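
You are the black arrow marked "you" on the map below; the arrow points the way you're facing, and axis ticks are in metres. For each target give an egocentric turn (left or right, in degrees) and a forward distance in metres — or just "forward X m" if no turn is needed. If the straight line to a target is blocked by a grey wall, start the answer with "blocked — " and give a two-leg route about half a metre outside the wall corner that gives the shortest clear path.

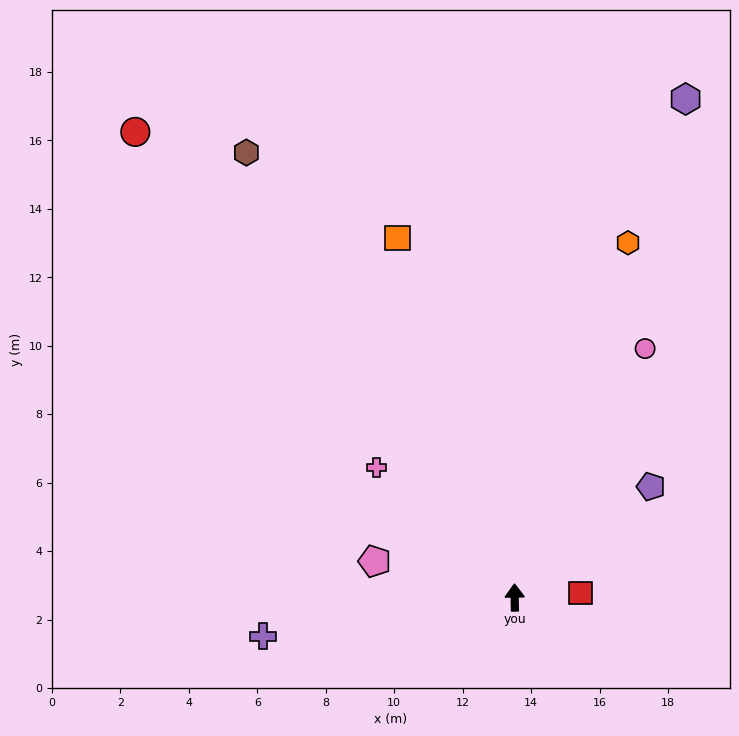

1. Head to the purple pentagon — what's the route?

turn right 52°, forward 5.1 m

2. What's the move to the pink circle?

turn right 29°, forward 8.2 m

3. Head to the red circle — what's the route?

turn left 38°, forward 17.5 m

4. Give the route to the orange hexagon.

turn right 19°, forward 10.9 m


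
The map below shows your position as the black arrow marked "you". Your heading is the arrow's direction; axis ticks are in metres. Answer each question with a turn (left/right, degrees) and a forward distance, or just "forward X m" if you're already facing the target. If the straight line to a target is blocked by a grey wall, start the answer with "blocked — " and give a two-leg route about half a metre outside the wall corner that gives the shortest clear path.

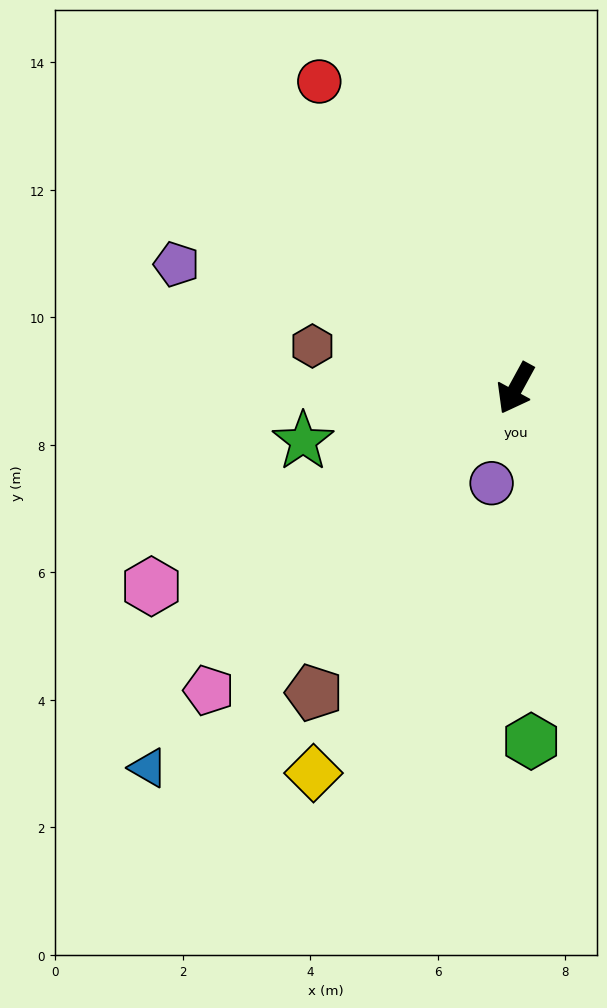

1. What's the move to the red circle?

turn right 119°, forward 5.7 m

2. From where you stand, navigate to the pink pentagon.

turn right 17°, forward 6.8 m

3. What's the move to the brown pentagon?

turn right 5°, forward 5.7 m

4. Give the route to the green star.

turn right 47°, forward 3.4 m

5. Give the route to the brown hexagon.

turn right 73°, forward 3.3 m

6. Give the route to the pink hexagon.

turn right 33°, forward 6.5 m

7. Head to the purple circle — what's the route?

turn left 14°, forward 1.5 m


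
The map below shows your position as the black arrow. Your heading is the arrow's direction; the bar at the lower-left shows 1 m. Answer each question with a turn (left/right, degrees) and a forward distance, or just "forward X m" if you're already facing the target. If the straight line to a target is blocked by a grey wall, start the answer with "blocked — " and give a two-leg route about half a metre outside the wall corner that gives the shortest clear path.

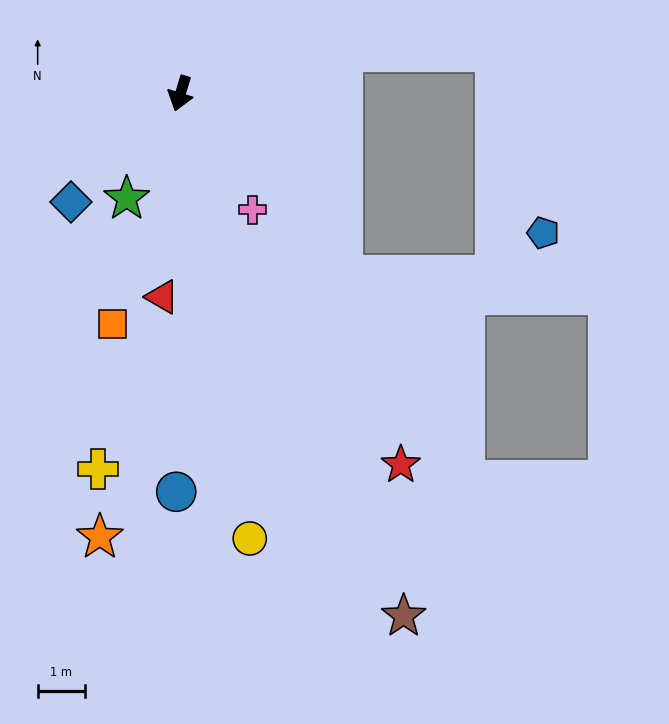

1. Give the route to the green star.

turn right 10°, forward 2.5 m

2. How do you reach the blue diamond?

turn right 28°, forward 3.3 m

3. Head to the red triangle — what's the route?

turn left 12°, forward 4.3 m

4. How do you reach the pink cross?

turn left 49°, forward 2.9 m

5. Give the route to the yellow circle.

turn left 26°, forward 9.5 m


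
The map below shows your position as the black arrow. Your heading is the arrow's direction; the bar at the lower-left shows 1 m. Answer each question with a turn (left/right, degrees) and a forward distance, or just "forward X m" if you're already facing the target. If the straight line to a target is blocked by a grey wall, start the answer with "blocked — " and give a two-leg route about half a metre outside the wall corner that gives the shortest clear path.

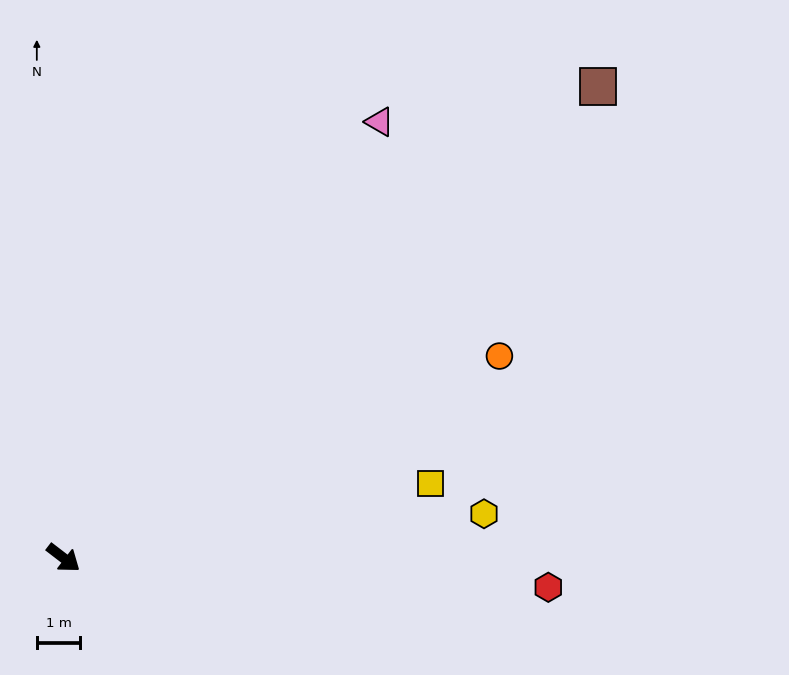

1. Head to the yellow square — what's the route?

turn left 49°, forward 8.6 m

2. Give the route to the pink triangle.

turn left 92°, forward 12.4 m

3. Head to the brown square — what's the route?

turn left 79°, forward 16.4 m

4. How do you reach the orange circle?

turn left 62°, forward 11.0 m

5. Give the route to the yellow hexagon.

turn left 43°, forward 9.7 m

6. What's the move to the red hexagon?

turn left 34°, forward 11.1 m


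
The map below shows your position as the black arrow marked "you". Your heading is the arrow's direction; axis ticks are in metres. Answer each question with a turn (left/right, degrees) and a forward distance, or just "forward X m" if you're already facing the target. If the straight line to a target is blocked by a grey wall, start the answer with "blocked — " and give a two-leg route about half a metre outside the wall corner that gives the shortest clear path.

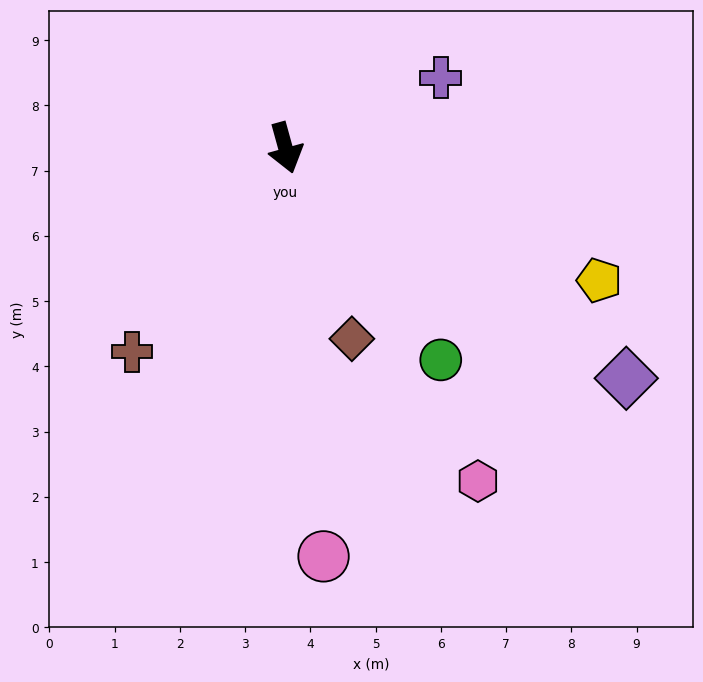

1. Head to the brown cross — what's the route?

turn right 52°, forward 3.9 m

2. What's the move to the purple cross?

turn left 99°, forward 2.6 m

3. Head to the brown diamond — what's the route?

turn left 4°, forward 3.1 m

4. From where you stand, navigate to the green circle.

turn left 21°, forward 4.0 m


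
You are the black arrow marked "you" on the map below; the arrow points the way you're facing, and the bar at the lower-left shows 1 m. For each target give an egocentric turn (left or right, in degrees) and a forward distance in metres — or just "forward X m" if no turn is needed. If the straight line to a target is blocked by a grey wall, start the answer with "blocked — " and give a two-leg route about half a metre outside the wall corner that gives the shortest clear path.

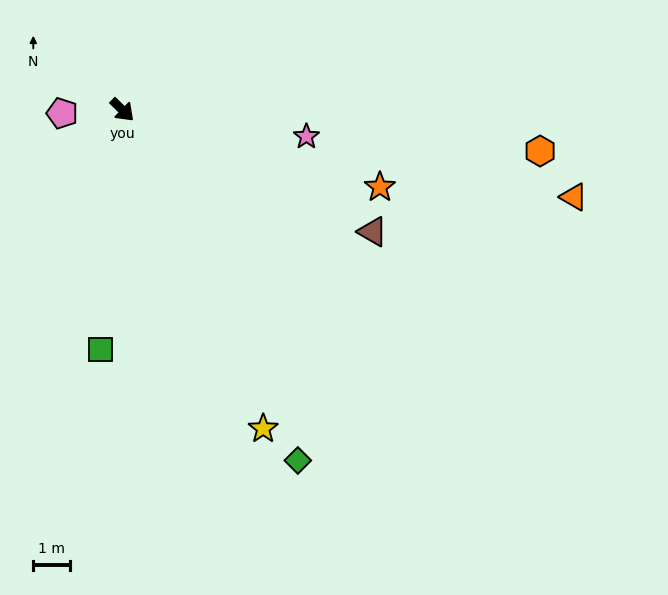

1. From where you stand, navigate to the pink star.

turn left 36°, forward 5.0 m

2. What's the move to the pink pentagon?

turn right 133°, forward 1.6 m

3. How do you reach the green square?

turn right 51°, forward 6.5 m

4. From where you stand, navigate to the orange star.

turn left 28°, forward 7.3 m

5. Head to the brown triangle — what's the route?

turn left 18°, forward 7.6 m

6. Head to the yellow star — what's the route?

turn right 22°, forward 9.5 m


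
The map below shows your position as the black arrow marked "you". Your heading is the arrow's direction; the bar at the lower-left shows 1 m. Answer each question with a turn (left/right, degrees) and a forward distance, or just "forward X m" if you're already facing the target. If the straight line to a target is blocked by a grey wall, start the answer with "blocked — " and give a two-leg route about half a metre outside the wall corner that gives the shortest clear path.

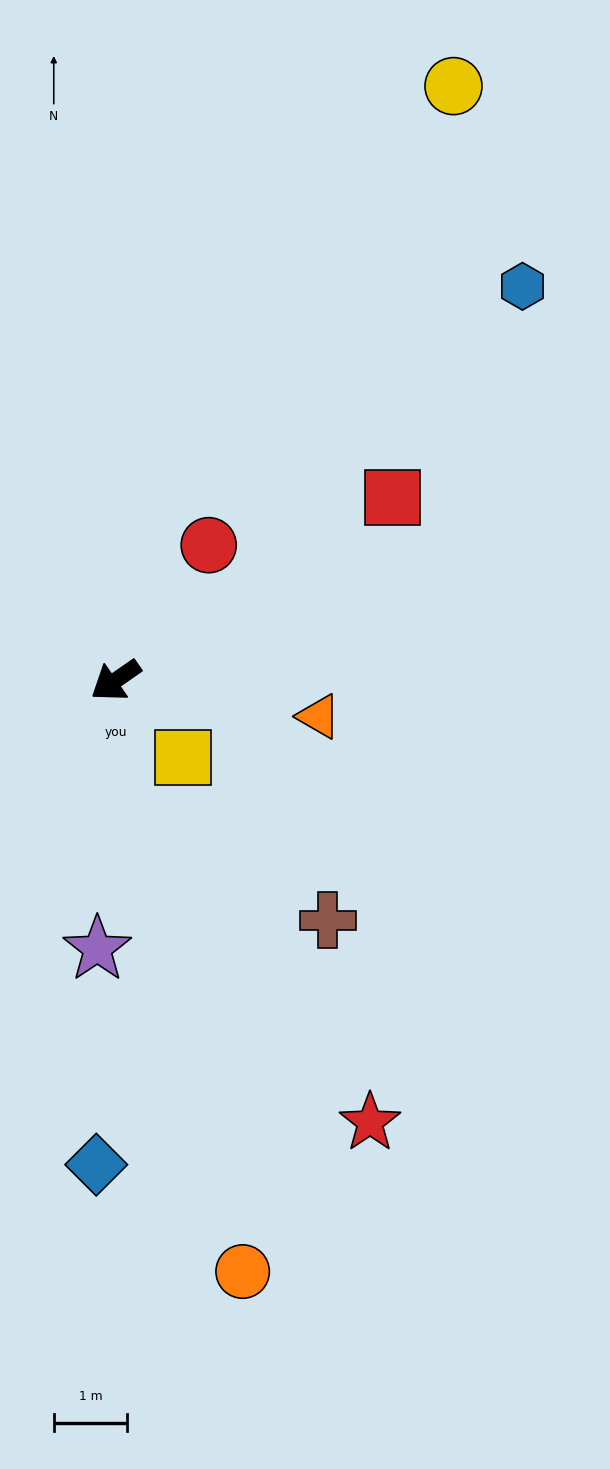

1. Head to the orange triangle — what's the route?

turn left 135°, forward 2.8 m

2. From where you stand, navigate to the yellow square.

turn left 96°, forward 1.4 m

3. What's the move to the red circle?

turn right 159°, forward 2.2 m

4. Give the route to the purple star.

turn left 51°, forward 3.7 m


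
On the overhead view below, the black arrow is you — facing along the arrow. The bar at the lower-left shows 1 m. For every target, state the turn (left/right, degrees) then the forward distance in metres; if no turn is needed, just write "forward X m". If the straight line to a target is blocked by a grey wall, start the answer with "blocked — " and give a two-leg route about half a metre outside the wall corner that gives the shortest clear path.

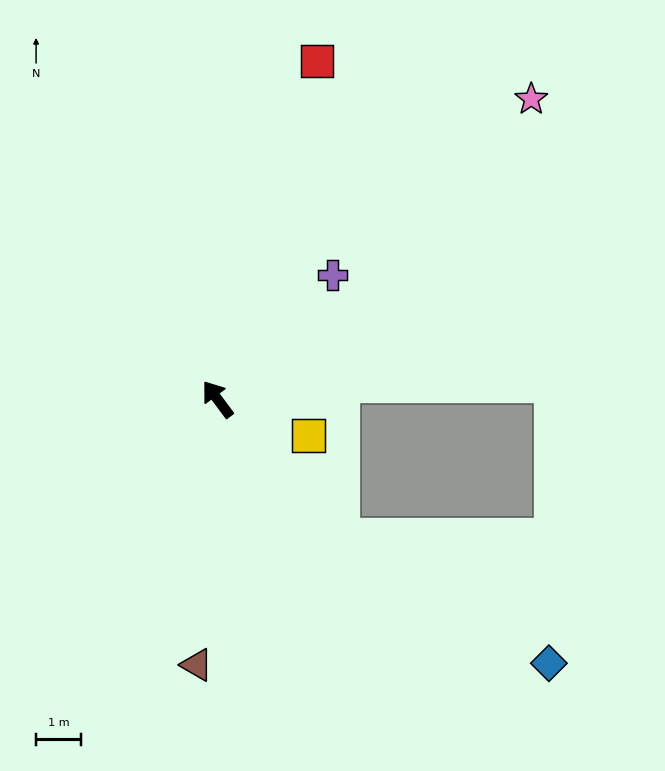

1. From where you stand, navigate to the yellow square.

turn right 148°, forward 2.2 m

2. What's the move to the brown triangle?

turn left 139°, forward 5.9 m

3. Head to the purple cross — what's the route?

turn right 79°, forward 3.8 m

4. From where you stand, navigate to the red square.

turn right 53°, forward 7.8 m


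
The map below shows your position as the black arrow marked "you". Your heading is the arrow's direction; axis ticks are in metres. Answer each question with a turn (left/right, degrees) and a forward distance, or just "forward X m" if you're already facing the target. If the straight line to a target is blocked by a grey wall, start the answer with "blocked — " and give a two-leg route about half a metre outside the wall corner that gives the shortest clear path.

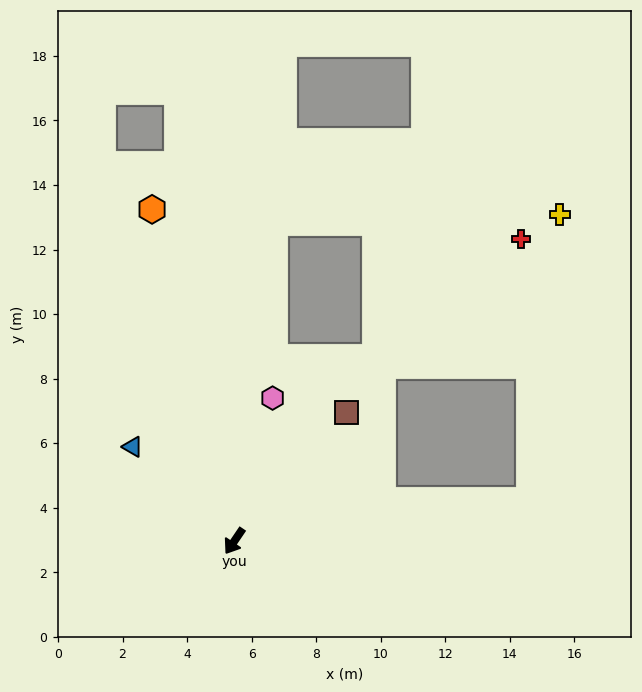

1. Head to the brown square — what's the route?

turn left 173°, forward 5.3 m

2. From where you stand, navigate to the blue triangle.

turn right 99°, forward 4.3 m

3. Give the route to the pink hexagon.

turn right 161°, forward 4.6 m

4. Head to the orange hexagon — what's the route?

turn right 132°, forward 10.6 m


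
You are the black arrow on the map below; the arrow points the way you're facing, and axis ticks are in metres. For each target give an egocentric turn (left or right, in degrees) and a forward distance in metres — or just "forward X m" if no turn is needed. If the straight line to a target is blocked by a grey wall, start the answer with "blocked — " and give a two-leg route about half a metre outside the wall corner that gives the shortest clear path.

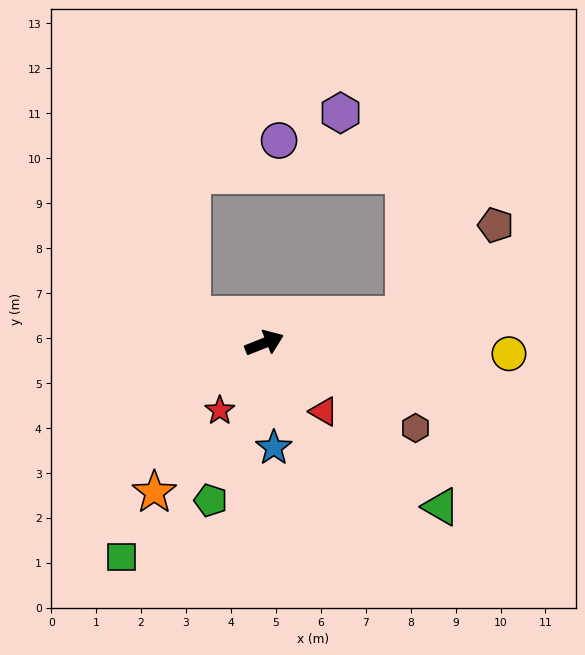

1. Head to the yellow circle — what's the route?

turn right 24°, forward 5.4 m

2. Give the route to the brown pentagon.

blocked — turn right 11°, forward 3.2 m, then turn left 34°, forward 2.9 m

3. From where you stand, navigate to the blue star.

turn right 107°, forward 2.3 m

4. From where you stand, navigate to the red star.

turn right 145°, forward 1.8 m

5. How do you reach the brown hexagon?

turn right 51°, forward 3.9 m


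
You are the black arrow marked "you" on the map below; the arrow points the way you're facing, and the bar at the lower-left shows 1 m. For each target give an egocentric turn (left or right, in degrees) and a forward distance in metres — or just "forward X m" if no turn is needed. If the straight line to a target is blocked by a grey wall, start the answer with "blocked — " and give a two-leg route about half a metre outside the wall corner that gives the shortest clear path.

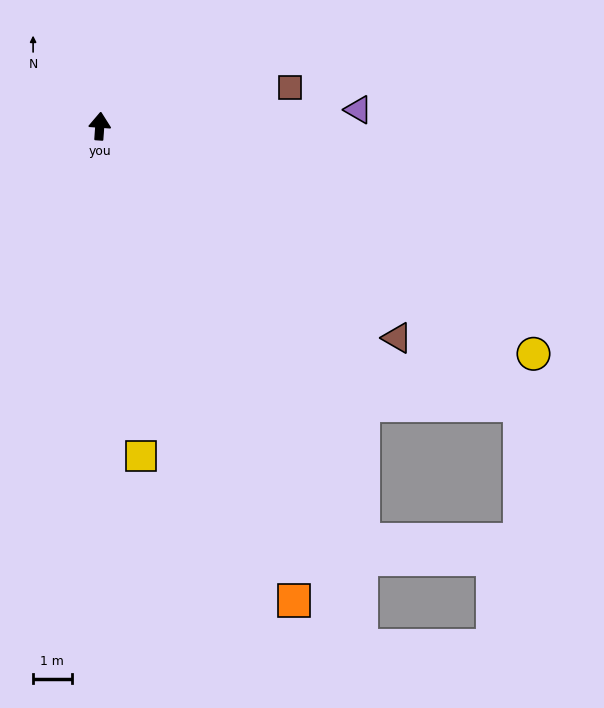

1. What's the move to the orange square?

turn right 154°, forward 13.3 m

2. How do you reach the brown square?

turn right 74°, forward 5.0 m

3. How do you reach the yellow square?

turn right 169°, forward 8.6 m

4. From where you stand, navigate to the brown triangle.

turn right 121°, forward 9.5 m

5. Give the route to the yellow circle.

turn right 114°, forward 12.7 m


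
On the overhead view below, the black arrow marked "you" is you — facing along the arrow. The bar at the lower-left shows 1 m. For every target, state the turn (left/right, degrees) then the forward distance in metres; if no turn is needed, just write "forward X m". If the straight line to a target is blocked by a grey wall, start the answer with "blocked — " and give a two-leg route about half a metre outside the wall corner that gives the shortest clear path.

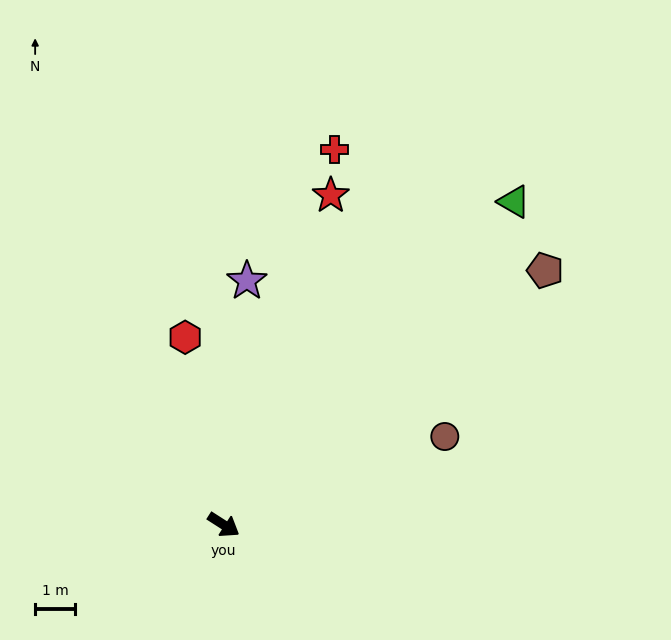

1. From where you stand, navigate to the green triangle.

turn left 81°, forward 10.8 m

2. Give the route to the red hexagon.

turn left 134°, forward 4.8 m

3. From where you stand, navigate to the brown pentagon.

turn left 71°, forward 10.2 m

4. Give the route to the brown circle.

turn left 54°, forward 5.9 m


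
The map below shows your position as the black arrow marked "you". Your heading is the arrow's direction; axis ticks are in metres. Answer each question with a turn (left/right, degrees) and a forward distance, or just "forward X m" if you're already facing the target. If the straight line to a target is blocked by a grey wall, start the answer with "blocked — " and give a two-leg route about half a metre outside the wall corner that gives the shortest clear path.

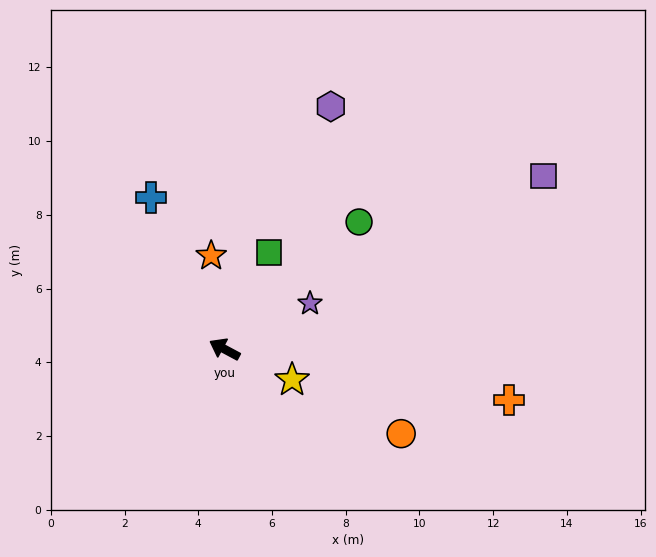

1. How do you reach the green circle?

turn right 108°, forward 5.0 m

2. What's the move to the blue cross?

turn right 36°, forward 4.6 m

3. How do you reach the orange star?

turn right 54°, forward 2.6 m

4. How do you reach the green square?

turn right 87°, forward 2.9 m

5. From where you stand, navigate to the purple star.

turn right 124°, forward 2.6 m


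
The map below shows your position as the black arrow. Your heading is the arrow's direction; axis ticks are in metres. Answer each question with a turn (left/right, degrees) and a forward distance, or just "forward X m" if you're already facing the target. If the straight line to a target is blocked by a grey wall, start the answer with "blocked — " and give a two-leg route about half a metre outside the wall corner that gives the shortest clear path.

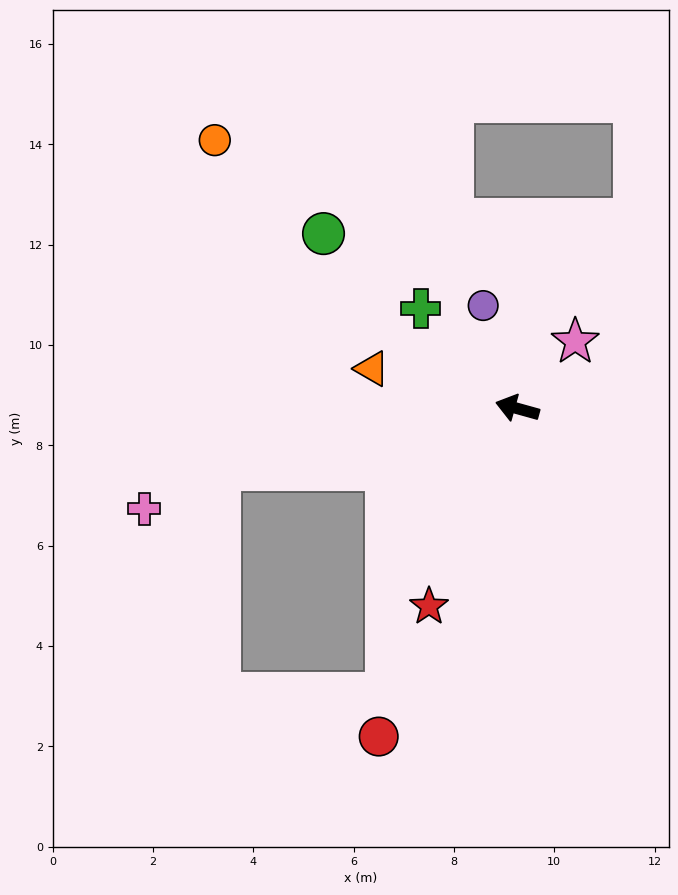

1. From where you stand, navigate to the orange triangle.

forward 3.0 m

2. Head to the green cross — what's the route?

turn right 31°, forward 2.8 m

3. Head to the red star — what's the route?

turn left 81°, forward 4.3 m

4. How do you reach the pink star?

turn right 115°, forward 1.8 m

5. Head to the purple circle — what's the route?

turn right 56°, forward 2.2 m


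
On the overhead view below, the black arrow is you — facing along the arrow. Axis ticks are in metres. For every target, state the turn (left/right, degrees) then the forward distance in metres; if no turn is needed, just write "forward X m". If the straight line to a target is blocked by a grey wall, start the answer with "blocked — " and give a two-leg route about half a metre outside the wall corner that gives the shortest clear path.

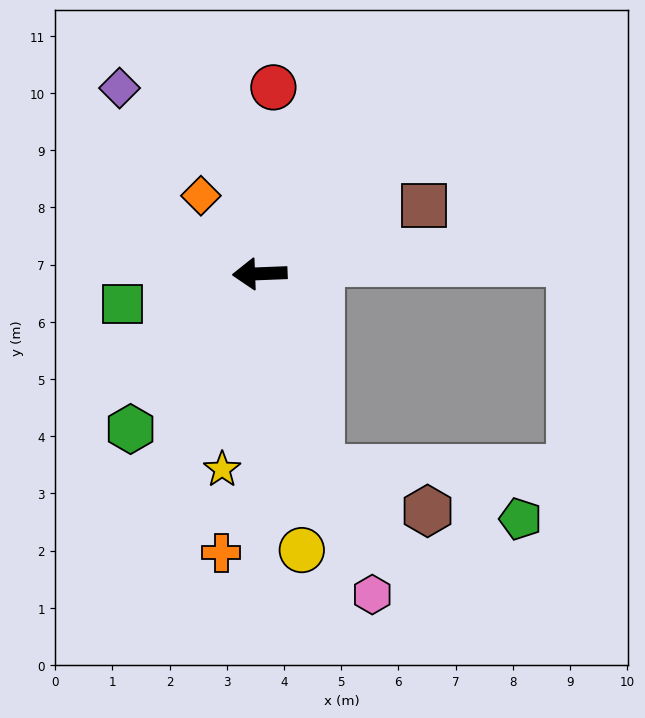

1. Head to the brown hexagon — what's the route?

blocked — turn left 105°, forward 3.6 m, then turn left 51°, forward 2.0 m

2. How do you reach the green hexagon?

turn left 48°, forward 3.5 m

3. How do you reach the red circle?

turn right 96°, forward 3.3 m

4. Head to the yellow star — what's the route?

turn left 77°, forward 3.5 m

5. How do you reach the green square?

turn left 10°, forward 2.5 m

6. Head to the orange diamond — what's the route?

turn right 55°, forward 1.7 m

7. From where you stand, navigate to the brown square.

turn right 160°, forward 3.1 m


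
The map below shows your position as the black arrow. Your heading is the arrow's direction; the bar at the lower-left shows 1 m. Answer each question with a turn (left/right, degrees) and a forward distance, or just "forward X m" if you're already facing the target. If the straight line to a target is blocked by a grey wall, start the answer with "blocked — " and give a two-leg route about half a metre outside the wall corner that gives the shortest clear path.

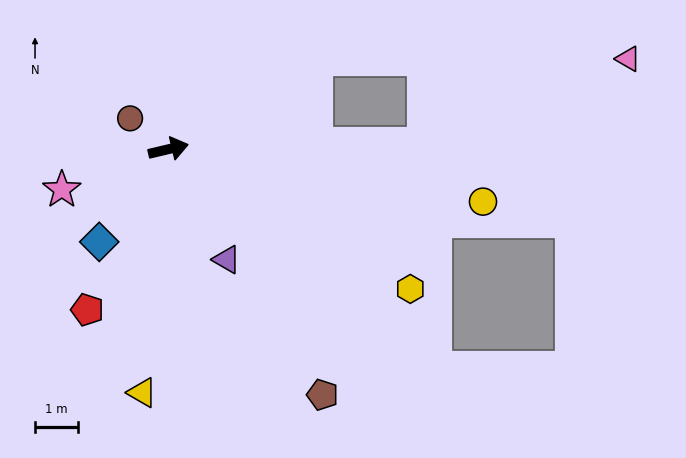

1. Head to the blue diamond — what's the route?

turn right 140°, forward 2.7 m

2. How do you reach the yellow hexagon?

turn right 43°, forward 6.5 m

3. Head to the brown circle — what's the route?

turn left 128°, forward 1.1 m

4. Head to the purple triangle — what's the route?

turn right 75°, forward 2.9 m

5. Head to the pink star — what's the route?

turn right 173°, forward 2.7 m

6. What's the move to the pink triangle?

blocked — turn right 12°, forward 6.0 m, then turn left 22°, forward 5.1 m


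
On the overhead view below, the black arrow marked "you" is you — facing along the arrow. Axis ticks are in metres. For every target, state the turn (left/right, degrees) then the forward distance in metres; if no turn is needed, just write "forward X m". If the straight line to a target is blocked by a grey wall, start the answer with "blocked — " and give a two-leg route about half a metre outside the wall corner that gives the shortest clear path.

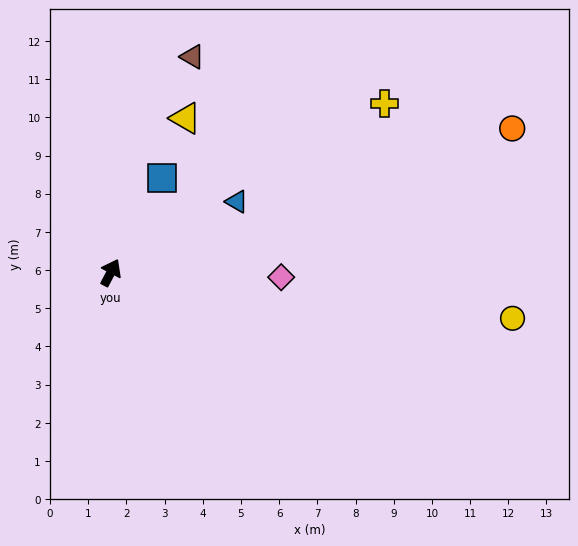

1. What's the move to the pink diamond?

turn right 64°, forward 4.5 m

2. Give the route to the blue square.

forward 2.8 m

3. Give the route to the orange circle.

turn right 43°, forward 11.2 m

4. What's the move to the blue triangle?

turn right 33°, forward 3.8 m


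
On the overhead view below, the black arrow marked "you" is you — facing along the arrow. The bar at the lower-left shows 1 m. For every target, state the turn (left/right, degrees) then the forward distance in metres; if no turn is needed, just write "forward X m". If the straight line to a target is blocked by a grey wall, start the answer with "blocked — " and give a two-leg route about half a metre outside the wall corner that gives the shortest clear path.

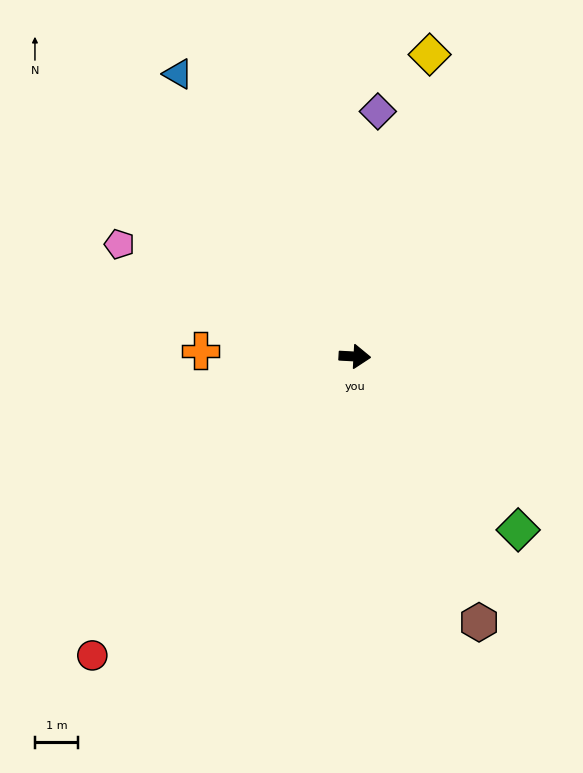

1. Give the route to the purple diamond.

turn left 88°, forward 5.7 m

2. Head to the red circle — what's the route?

turn right 128°, forward 9.2 m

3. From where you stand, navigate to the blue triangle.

turn left 125°, forward 7.7 m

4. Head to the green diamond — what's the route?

turn right 44°, forward 5.5 m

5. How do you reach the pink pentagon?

turn left 158°, forward 6.0 m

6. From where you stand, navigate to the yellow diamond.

turn left 79°, forward 7.2 m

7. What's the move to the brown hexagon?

turn right 62°, forward 6.8 m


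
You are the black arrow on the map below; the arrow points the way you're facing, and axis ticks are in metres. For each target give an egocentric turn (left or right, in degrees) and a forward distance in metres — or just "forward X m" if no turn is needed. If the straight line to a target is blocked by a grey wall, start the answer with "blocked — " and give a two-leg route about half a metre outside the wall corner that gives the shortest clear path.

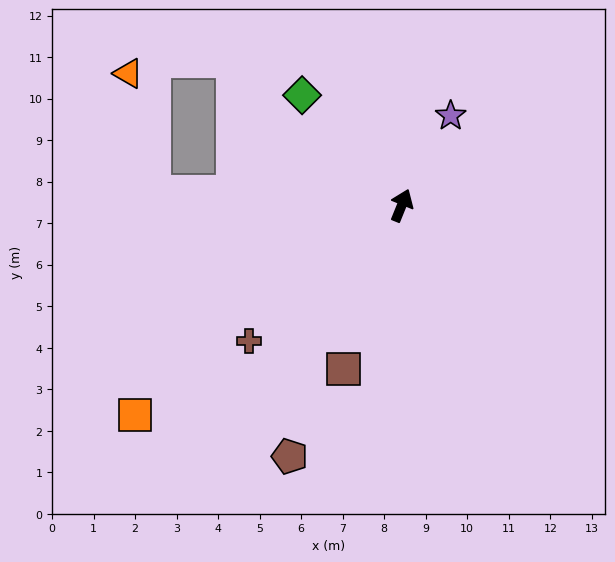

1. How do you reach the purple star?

turn right 7°, forward 2.5 m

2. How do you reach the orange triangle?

blocked — turn left 109°, forward 6.0 m, then turn right 75°, forward 2.9 m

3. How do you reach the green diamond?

turn left 64°, forward 3.6 m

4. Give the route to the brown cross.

turn left 154°, forward 4.9 m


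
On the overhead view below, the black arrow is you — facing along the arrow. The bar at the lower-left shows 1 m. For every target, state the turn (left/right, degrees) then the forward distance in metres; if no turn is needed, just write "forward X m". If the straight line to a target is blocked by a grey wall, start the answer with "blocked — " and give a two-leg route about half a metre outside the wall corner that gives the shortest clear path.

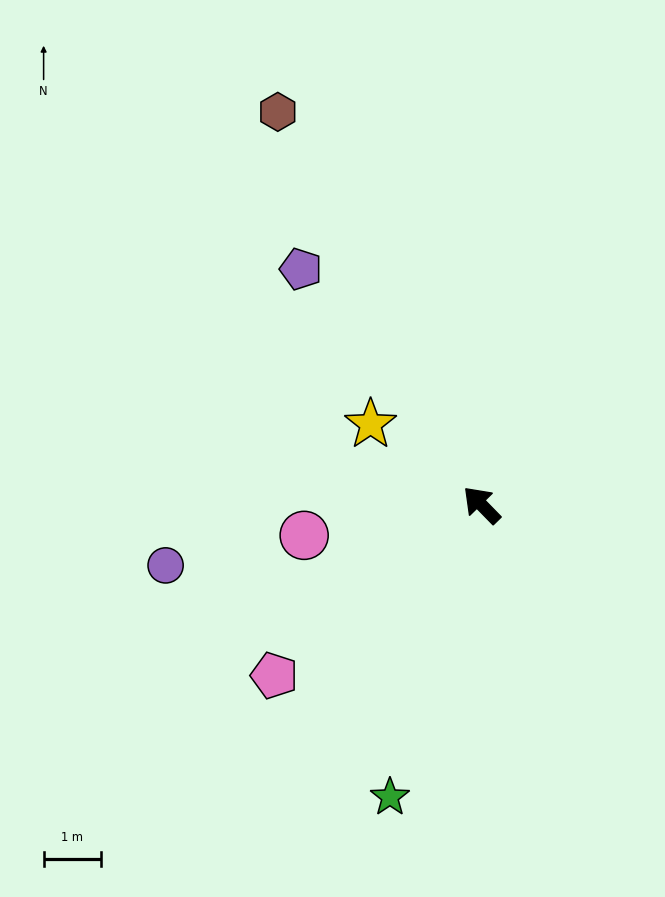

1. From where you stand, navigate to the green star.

turn left 118°, forward 5.3 m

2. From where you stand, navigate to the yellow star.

turn left 10°, forward 2.4 m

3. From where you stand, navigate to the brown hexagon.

turn right 17°, forward 7.7 m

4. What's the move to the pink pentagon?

turn left 85°, forward 4.7 m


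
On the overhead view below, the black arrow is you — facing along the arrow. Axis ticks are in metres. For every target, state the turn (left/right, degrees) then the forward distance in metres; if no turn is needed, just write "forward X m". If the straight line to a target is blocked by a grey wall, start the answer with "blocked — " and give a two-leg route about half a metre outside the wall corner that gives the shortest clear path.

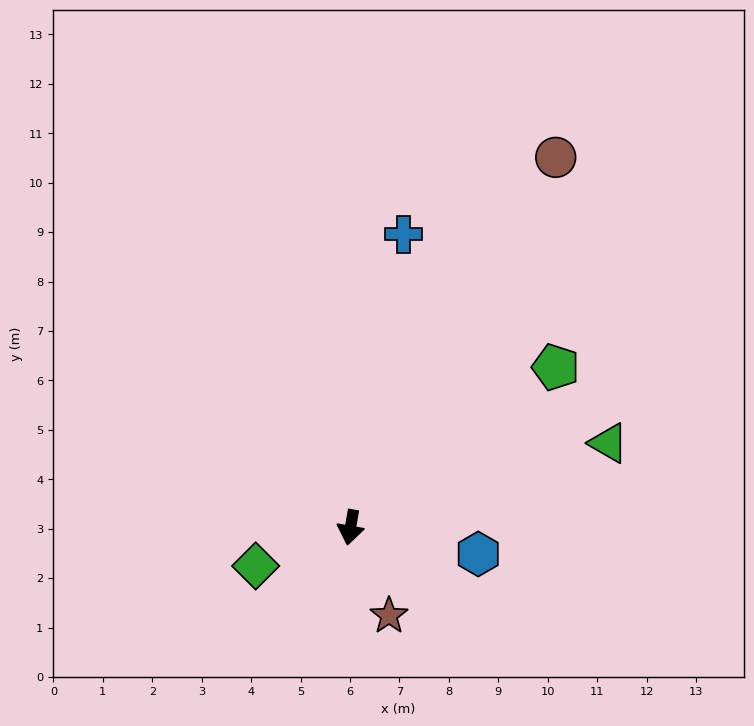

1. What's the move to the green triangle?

turn left 118°, forward 5.5 m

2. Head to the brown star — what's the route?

turn left 34°, forward 1.9 m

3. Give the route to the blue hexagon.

turn left 88°, forward 2.6 m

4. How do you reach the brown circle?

turn left 161°, forward 8.6 m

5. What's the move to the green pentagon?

turn left 138°, forward 5.3 m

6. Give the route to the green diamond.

turn right 58°, forward 2.1 m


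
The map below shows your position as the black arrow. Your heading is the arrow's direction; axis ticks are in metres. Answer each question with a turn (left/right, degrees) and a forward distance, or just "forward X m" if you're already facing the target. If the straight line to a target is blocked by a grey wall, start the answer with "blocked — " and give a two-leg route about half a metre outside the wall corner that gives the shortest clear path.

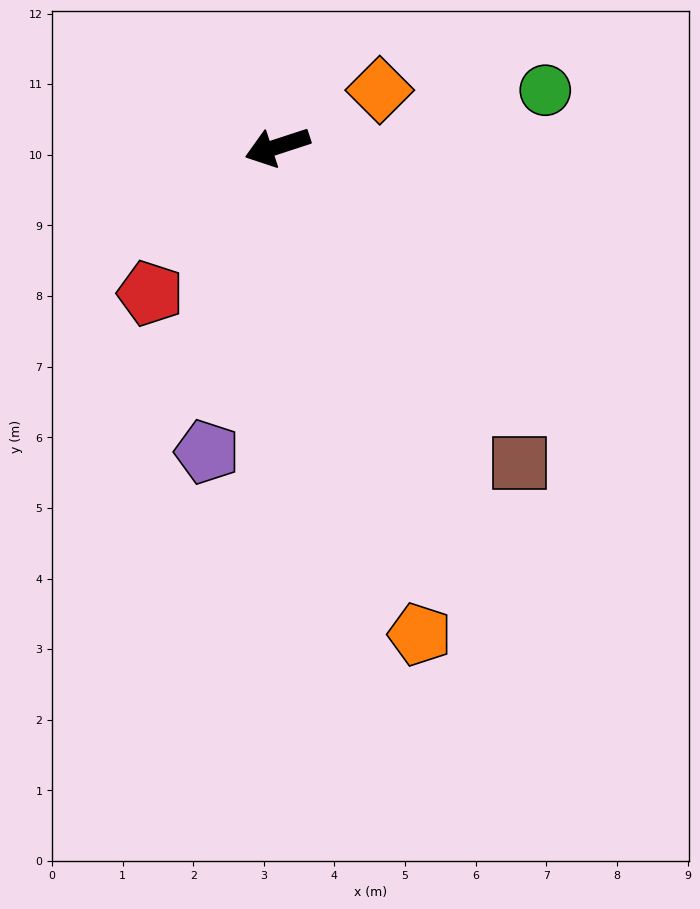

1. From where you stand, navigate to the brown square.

turn left 109°, forward 5.6 m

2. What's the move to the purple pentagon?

turn left 59°, forward 4.4 m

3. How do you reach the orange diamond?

turn right 169°, forward 1.7 m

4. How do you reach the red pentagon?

turn left 31°, forward 2.7 m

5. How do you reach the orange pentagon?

turn left 88°, forward 7.2 m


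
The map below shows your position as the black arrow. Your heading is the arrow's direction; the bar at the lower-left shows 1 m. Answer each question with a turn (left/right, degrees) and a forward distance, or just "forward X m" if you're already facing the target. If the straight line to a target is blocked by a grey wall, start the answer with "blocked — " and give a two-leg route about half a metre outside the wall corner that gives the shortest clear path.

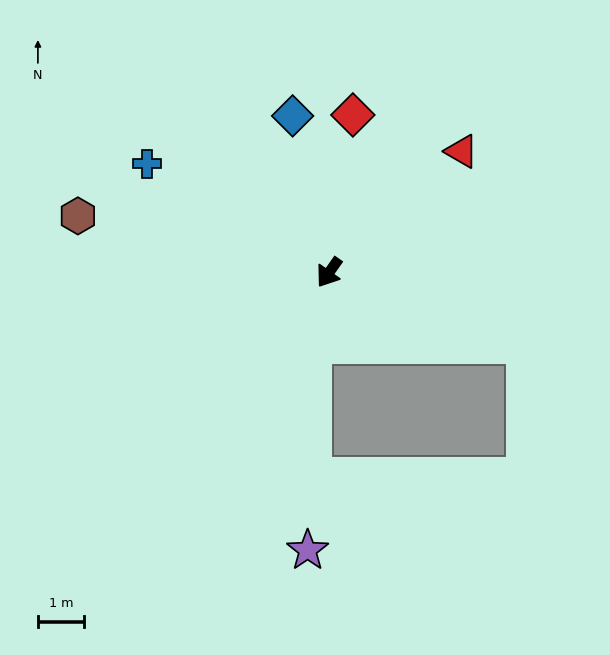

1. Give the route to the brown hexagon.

turn right 68°, forward 5.6 m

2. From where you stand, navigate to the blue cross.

turn right 86°, forward 4.6 m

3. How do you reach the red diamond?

turn right 153°, forward 3.5 m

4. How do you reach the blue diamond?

turn right 132°, forward 3.5 m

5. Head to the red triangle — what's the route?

turn left 168°, forward 3.9 m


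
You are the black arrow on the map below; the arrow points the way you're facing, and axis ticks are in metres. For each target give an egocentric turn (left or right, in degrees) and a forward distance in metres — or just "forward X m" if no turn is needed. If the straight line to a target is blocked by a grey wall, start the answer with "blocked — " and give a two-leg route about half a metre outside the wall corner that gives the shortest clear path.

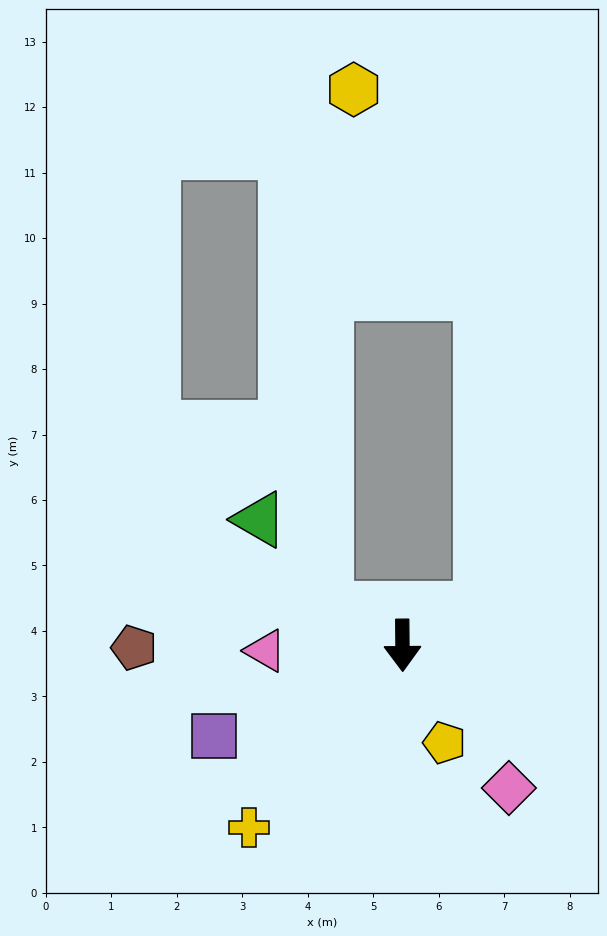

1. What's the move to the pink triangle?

turn right 88°, forward 2.1 m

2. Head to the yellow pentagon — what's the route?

turn left 23°, forward 1.6 m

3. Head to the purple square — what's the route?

turn right 65°, forward 3.2 m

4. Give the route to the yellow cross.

turn right 41°, forward 3.6 m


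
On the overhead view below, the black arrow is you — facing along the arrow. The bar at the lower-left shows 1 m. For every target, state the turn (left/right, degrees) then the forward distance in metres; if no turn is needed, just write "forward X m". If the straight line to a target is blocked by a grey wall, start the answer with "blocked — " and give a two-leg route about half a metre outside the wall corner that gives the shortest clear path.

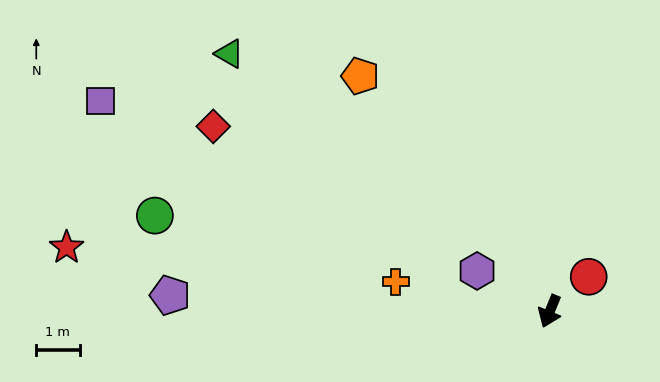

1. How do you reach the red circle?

turn left 154°, forward 1.2 m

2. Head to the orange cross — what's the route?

turn right 79°, forward 3.6 m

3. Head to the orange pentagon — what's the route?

turn right 119°, forward 7.0 m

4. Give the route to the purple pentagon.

turn right 70°, forward 8.8 m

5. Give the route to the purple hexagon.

turn right 97°, forward 1.9 m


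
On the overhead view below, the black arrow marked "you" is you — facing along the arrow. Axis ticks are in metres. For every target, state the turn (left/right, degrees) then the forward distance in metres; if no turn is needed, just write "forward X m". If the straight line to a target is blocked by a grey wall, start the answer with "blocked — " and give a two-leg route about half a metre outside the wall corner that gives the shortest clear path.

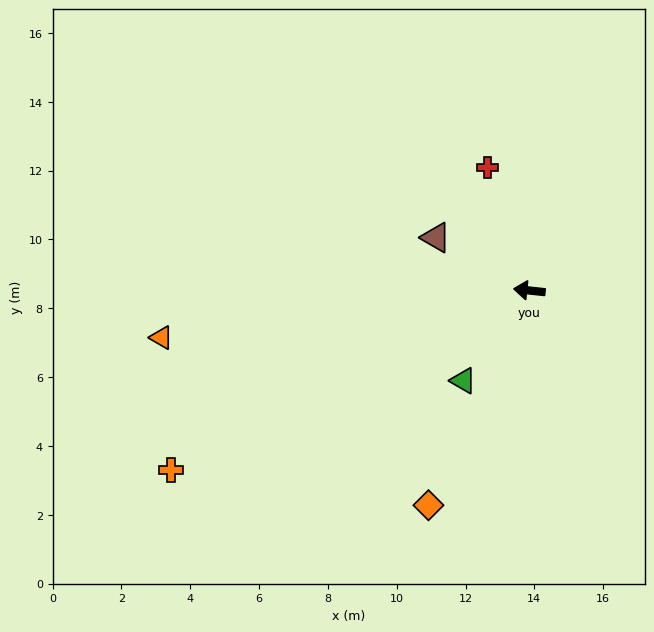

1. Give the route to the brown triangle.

turn right 23°, forward 3.1 m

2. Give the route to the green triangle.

turn left 60°, forward 3.2 m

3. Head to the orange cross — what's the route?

turn left 33°, forward 11.7 m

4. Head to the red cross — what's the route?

turn right 65°, forward 3.8 m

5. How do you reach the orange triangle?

turn left 13°, forward 10.8 m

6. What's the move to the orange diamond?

turn left 71°, forward 6.9 m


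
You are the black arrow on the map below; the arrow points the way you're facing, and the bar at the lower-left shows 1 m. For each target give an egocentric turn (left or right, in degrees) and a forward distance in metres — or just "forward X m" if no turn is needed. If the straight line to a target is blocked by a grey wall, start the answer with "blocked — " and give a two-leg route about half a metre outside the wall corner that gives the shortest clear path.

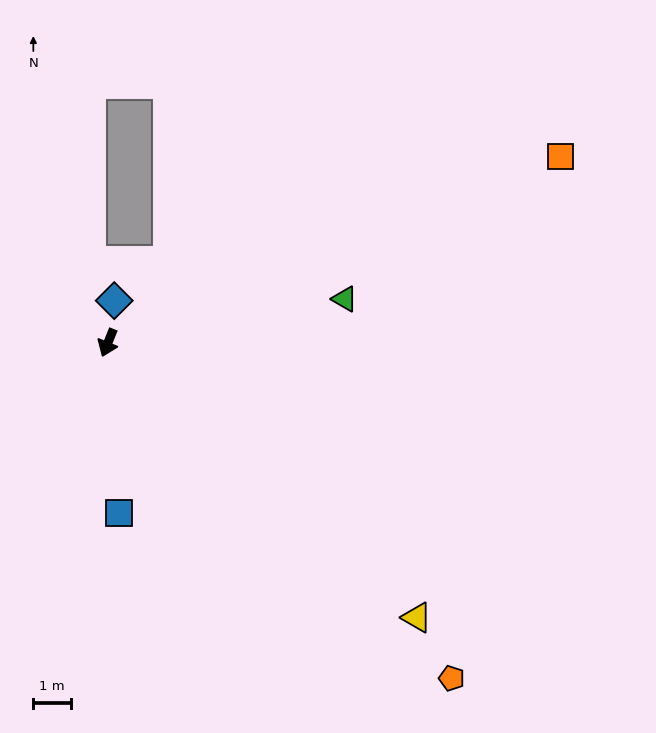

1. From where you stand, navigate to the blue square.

turn left 26°, forward 4.5 m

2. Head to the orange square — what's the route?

turn left 134°, forward 12.9 m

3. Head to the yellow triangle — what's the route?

turn left 70°, forward 10.9 m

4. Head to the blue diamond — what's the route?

turn right 166°, forward 1.1 m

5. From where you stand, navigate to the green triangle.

turn left 123°, forward 6.4 m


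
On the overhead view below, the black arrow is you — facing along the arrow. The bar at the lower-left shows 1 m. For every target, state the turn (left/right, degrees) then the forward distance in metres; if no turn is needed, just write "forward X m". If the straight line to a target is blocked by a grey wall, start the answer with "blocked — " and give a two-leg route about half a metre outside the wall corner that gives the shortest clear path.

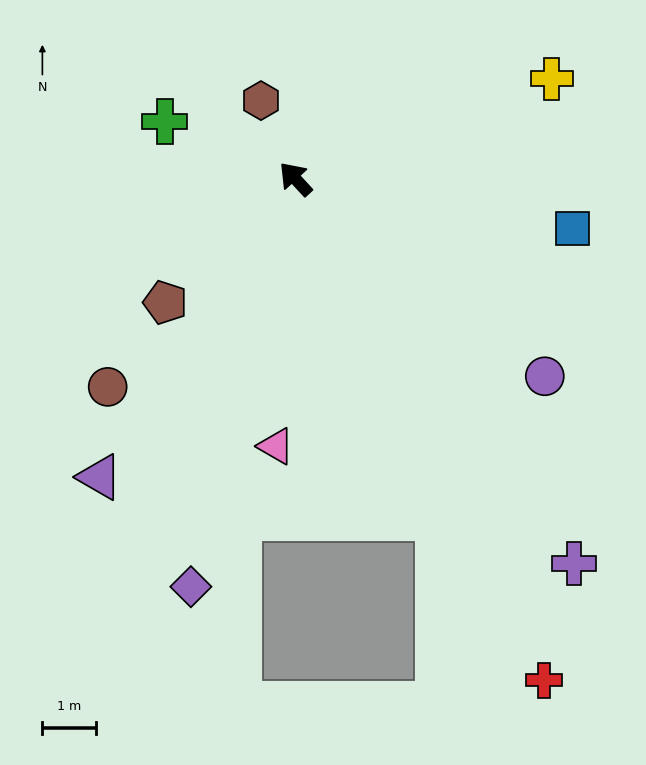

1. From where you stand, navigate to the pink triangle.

turn left 133°, forward 5.0 m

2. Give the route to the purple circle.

turn right 171°, forward 5.9 m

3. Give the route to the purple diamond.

turn left 123°, forward 7.8 m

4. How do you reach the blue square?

turn right 143°, forward 5.2 m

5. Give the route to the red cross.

turn left 164°, forward 10.4 m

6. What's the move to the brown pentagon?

turn left 91°, forward 3.3 m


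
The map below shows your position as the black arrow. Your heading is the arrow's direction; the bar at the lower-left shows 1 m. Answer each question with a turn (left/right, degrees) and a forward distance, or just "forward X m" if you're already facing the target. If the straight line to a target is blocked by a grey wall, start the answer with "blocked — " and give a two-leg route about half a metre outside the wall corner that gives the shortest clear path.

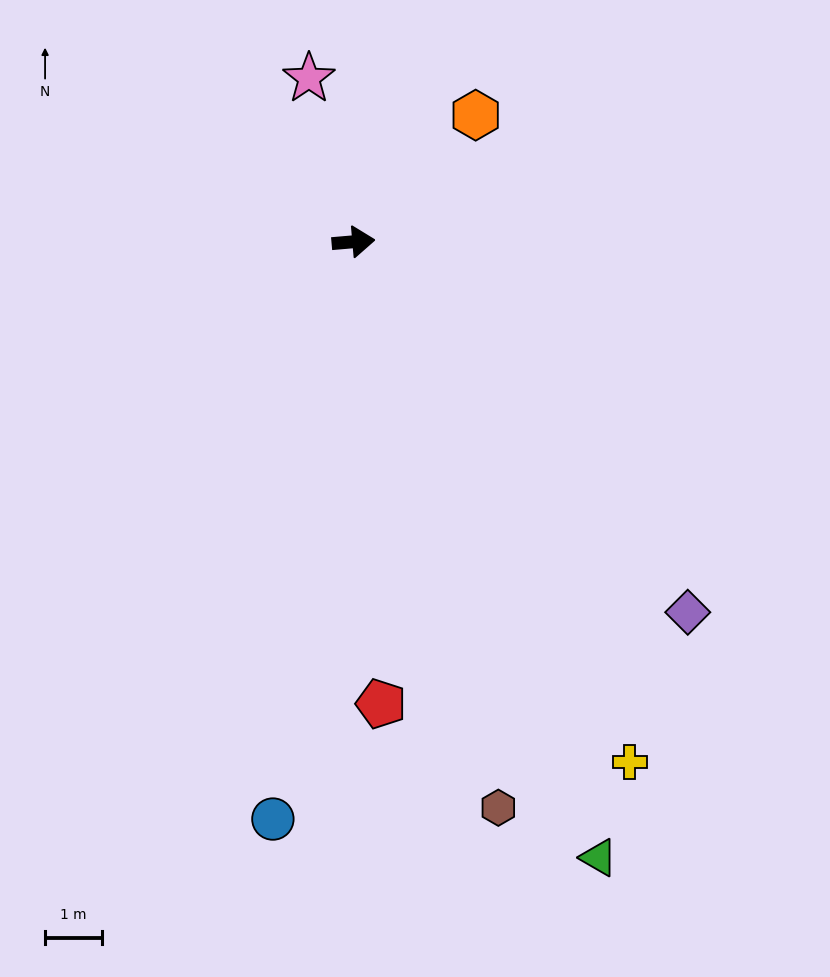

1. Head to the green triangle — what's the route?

turn right 73°, forward 11.7 m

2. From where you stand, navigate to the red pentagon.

turn right 91°, forward 8.1 m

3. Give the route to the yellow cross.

turn right 67°, forward 10.4 m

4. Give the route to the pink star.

turn left 100°, forward 3.0 m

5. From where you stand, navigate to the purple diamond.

turn right 53°, forward 8.8 m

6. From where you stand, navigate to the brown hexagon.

turn right 81°, forward 10.3 m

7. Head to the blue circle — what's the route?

turn right 103°, forward 10.3 m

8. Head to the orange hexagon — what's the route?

turn left 41°, forward 3.1 m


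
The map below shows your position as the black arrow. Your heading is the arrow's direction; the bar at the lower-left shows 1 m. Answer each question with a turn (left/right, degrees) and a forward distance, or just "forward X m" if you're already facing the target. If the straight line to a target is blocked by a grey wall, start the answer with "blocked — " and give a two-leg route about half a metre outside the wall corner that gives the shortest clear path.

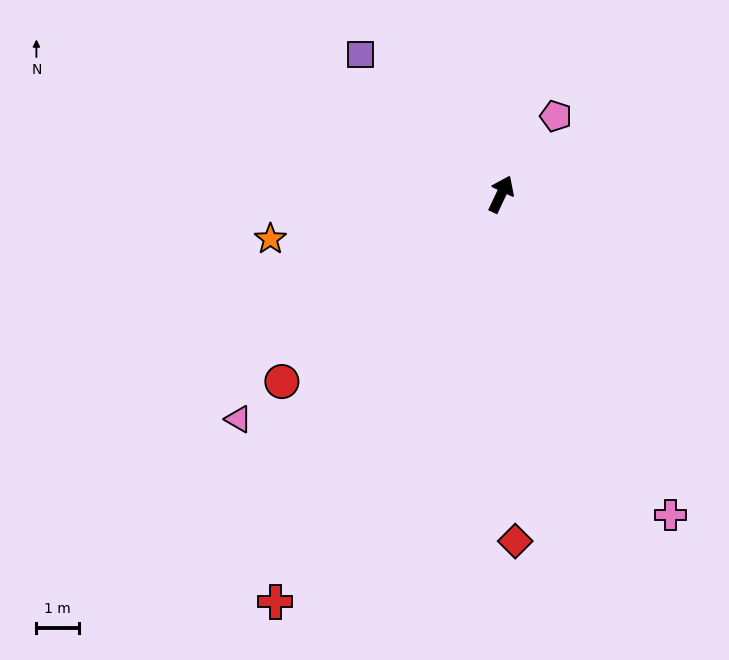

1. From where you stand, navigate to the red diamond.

turn right 152°, forward 8.2 m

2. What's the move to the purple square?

turn left 71°, forward 4.7 m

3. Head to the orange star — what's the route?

turn left 126°, forward 5.6 m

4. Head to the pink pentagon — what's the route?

turn right 10°, forward 2.3 m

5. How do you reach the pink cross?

turn right 127°, forward 8.6 m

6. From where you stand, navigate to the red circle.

turn left 156°, forward 6.8 m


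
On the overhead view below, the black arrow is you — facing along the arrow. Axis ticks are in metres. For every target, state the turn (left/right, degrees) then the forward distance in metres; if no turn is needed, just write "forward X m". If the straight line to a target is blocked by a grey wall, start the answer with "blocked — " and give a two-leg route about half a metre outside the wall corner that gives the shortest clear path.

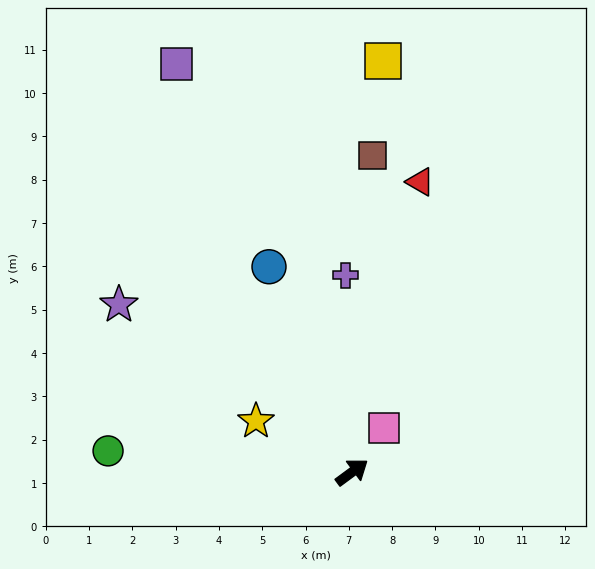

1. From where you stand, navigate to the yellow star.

turn left 116°, forward 2.5 m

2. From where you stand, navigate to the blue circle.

turn left 76°, forward 5.1 m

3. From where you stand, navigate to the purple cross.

turn left 56°, forward 4.5 m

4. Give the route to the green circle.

turn left 139°, forward 5.7 m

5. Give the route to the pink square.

turn left 17°, forward 1.3 m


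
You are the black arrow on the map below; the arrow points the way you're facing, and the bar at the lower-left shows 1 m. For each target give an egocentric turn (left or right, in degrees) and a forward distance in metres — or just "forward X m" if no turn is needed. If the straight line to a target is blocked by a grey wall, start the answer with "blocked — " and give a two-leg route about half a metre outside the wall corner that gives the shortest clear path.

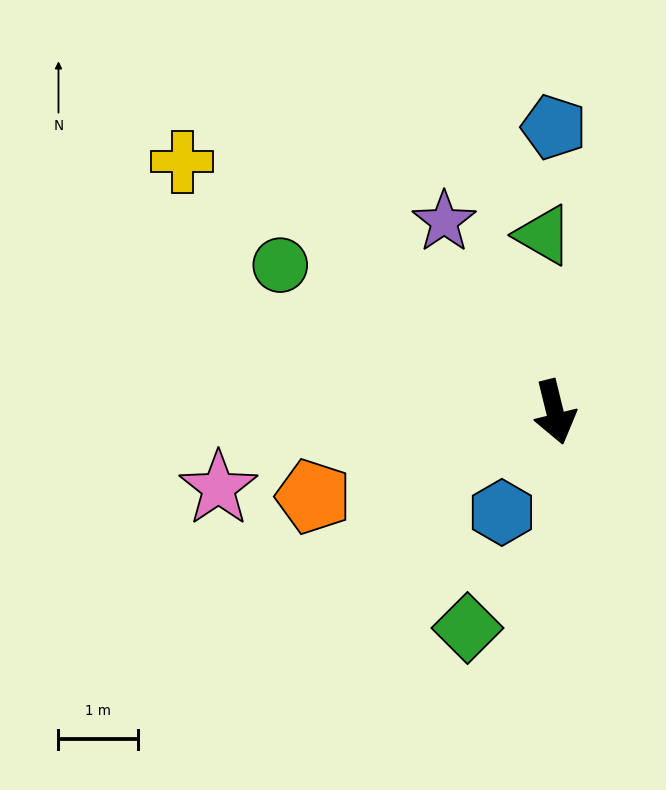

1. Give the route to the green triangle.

turn left 170°, forward 2.2 m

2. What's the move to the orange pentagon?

turn right 84°, forward 3.2 m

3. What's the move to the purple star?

turn right 164°, forward 2.8 m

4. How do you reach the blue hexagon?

turn right 42°, forward 1.4 m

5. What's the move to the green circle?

turn right 132°, forward 3.9 m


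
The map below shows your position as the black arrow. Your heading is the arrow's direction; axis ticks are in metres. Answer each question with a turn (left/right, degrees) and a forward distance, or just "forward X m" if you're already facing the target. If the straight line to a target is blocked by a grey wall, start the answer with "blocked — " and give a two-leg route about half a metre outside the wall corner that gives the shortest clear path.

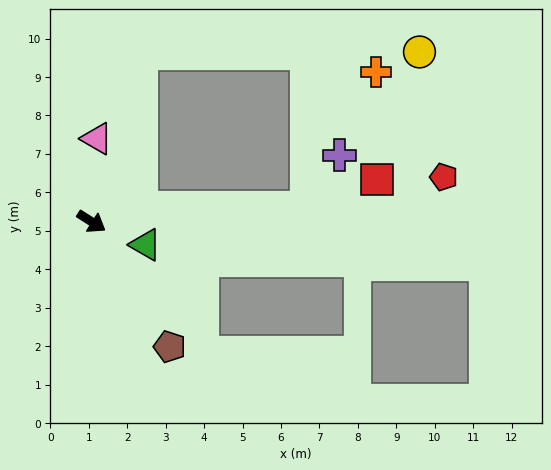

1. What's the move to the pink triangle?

turn left 119°, forward 2.2 m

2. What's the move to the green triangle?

turn left 9°, forward 1.5 m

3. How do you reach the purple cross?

blocked — turn left 36°, forward 5.6 m, then turn left 54°, forward 1.6 m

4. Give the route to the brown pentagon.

turn right 26°, forward 3.8 m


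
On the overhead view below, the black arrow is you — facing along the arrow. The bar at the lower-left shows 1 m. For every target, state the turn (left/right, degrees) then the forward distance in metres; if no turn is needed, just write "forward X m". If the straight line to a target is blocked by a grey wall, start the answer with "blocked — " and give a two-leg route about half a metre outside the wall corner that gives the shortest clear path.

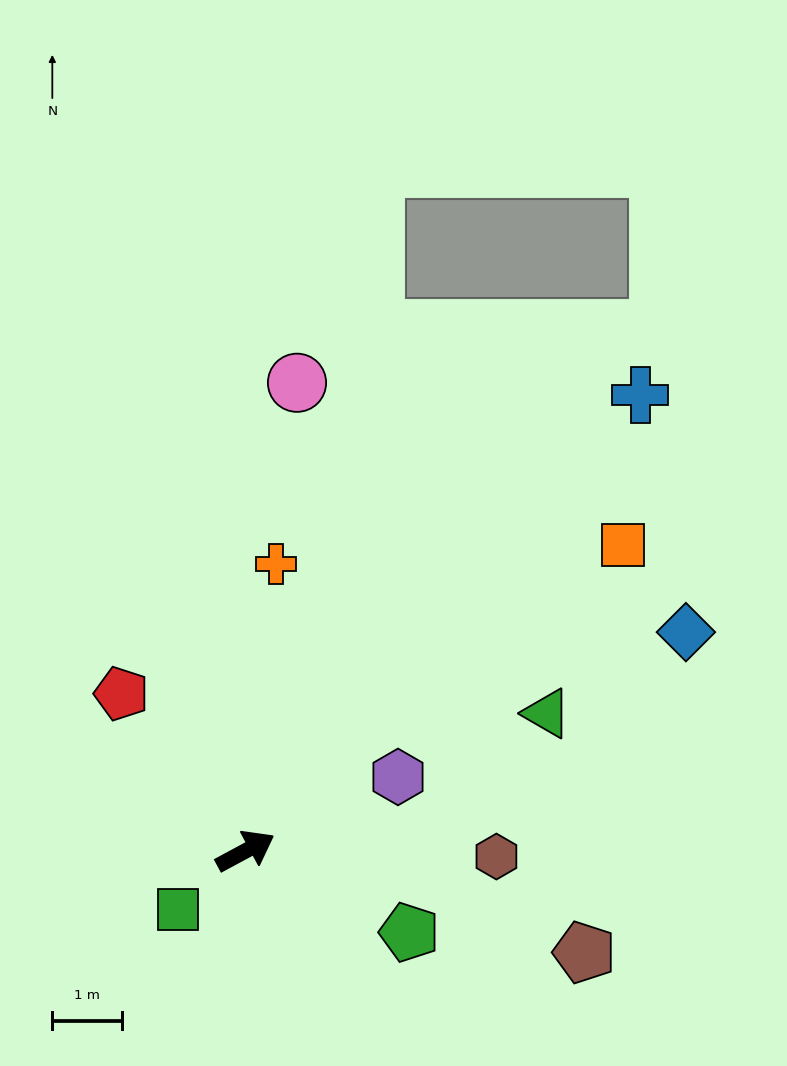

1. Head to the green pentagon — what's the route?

turn right 55°, forward 2.6 m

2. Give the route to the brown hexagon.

turn right 30°, forward 3.6 m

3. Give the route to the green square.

turn right 167°, forward 1.3 m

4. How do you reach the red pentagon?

turn left 100°, forward 2.9 m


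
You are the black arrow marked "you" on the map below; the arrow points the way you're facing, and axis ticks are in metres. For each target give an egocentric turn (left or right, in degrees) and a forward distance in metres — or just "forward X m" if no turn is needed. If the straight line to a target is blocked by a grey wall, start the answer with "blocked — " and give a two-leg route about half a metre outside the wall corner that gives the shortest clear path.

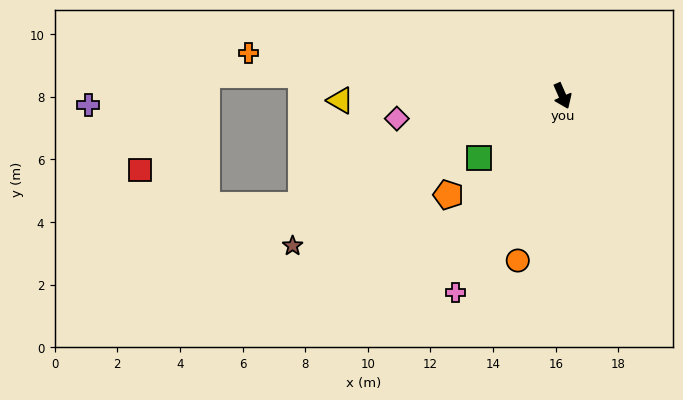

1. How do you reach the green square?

turn right 77°, forward 3.3 m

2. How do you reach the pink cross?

turn right 52°, forward 7.1 m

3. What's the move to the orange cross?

turn right 121°, forward 10.1 m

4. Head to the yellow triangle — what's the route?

turn right 112°, forward 7.1 m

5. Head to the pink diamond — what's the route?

turn right 106°, forward 5.3 m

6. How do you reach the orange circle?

turn right 39°, forward 5.4 m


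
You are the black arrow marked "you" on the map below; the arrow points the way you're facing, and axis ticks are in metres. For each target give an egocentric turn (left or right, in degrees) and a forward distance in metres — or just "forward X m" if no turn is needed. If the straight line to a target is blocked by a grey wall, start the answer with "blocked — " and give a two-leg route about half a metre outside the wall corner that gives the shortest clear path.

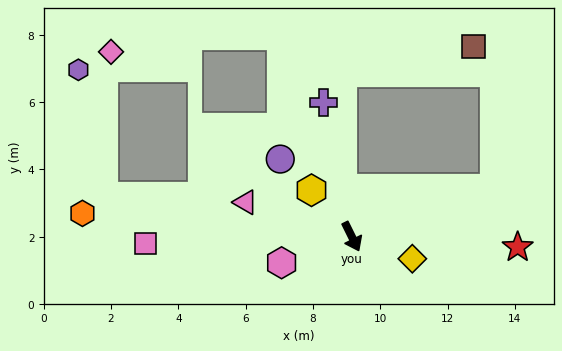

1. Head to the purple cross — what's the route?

turn left 166°, forward 4.1 m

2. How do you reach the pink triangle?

turn right 134°, forward 3.3 m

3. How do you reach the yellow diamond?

turn left 44°, forward 1.9 m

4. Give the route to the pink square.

turn right 114°, forward 6.1 m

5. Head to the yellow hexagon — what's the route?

turn right 165°, forward 1.8 m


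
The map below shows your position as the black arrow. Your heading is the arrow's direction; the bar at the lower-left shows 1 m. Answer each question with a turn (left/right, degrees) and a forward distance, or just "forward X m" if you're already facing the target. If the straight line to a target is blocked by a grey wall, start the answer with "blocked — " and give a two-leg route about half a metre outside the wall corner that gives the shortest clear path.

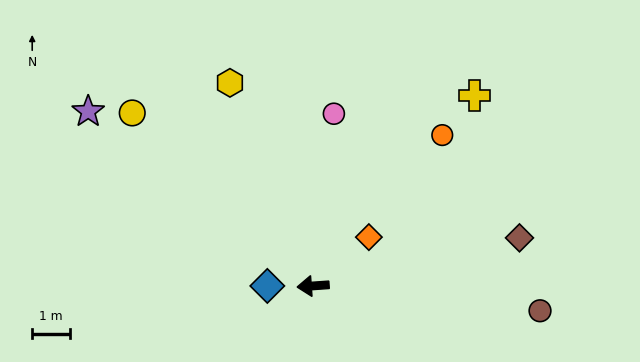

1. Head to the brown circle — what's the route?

turn left 170°, forward 6.1 m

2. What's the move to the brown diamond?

turn right 171°, forward 5.7 m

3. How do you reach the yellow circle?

turn right 48°, forward 6.7 m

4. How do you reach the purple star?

turn right 42°, forward 7.6 m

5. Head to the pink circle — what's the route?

turn right 101°, forward 4.6 m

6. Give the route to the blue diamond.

turn right 4°, forward 1.2 m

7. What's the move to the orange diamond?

turn right 143°, forward 2.0 m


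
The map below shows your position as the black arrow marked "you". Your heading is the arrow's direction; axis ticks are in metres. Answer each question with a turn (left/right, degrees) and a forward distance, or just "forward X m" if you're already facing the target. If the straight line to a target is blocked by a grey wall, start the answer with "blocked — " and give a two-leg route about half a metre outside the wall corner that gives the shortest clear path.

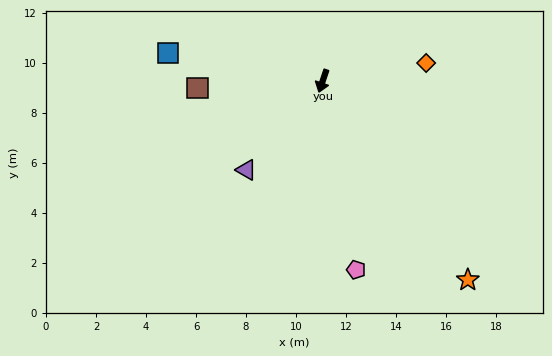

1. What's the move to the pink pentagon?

turn left 29°, forward 7.7 m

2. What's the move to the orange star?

turn left 55°, forward 9.8 m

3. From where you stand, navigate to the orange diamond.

turn left 118°, forward 4.2 m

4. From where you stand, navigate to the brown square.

turn right 68°, forward 5.0 m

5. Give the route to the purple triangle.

turn right 22°, forward 4.7 m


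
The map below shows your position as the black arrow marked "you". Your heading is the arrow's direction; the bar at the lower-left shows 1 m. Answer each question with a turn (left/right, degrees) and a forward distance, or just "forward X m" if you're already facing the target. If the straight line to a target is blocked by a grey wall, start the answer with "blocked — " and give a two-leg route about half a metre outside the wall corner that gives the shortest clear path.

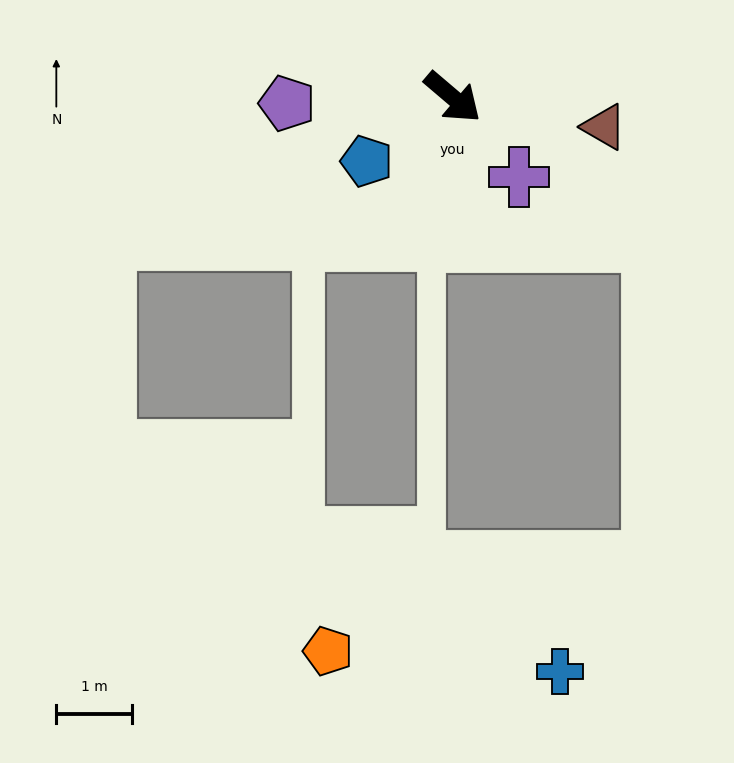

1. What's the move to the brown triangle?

turn left 29°, forward 2.0 m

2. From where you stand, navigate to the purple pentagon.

turn right 138°, forward 2.2 m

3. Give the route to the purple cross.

turn right 10°, forward 1.4 m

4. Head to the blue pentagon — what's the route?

turn right 103°, forward 1.4 m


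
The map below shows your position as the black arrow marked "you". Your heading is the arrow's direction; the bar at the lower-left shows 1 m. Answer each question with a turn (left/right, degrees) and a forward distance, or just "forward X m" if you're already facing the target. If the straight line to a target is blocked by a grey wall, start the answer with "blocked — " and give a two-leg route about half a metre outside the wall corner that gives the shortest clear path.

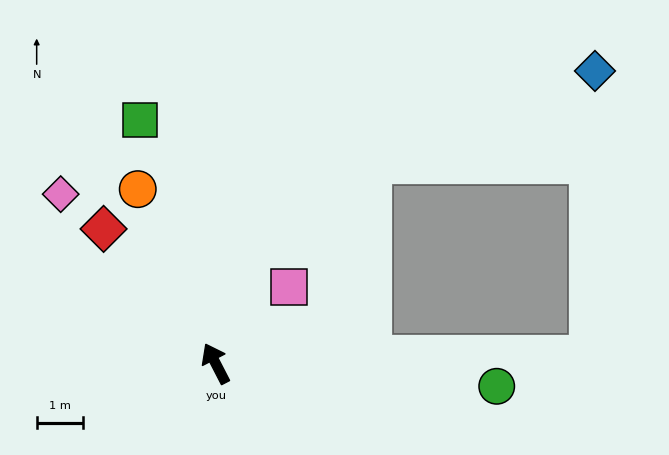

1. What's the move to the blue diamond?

blocked — turn right 116°, forward 8.1 m, then turn left 87°, forward 6.2 m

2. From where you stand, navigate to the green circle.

turn right 122°, forward 6.1 m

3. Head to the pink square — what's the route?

turn right 71°, forward 2.3 m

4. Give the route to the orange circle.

turn right 3°, forward 4.2 m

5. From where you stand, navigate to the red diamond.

turn left 13°, forward 3.8 m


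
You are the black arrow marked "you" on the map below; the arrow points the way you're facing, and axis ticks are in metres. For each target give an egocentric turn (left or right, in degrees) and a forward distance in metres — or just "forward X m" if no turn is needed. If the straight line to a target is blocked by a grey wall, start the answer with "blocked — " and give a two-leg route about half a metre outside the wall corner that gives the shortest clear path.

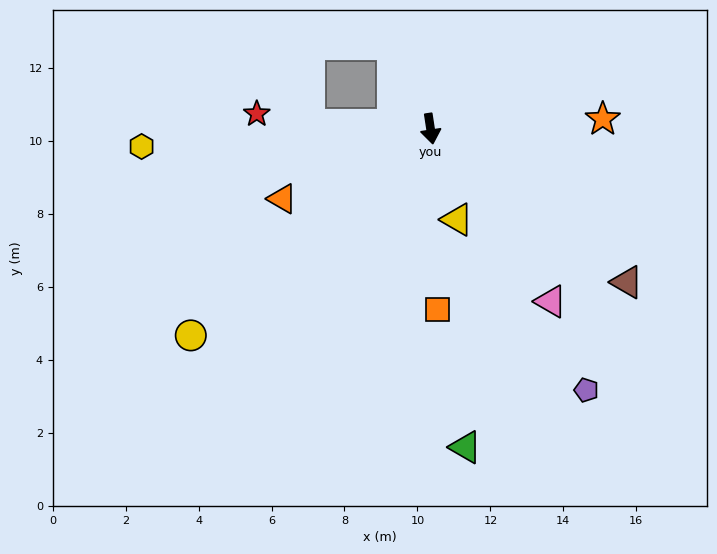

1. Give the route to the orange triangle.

turn right 73°, forward 4.5 m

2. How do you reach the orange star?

turn left 85°, forward 4.7 m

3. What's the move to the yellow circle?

turn right 58°, forward 8.7 m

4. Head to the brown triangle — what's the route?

turn left 43°, forward 6.8 m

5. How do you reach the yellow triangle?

turn left 8°, forward 2.6 m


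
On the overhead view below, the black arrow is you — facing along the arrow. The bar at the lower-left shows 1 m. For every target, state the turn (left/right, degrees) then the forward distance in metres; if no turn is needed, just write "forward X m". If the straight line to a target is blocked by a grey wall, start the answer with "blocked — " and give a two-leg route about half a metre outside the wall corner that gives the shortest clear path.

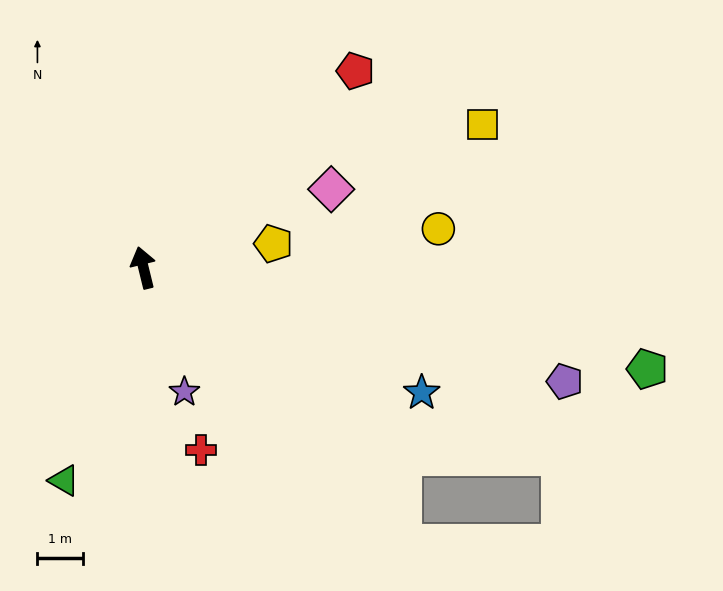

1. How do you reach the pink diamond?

turn right 81°, forward 4.5 m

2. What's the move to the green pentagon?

turn right 115°, forward 11.2 m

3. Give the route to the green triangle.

turn left 146°, forward 5.0 m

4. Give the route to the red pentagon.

turn right 61°, forward 6.3 m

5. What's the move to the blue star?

turn right 128°, forward 6.7 m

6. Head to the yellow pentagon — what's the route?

turn right 93°, forward 2.9 m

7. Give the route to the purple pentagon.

turn right 119°, forward 9.6 m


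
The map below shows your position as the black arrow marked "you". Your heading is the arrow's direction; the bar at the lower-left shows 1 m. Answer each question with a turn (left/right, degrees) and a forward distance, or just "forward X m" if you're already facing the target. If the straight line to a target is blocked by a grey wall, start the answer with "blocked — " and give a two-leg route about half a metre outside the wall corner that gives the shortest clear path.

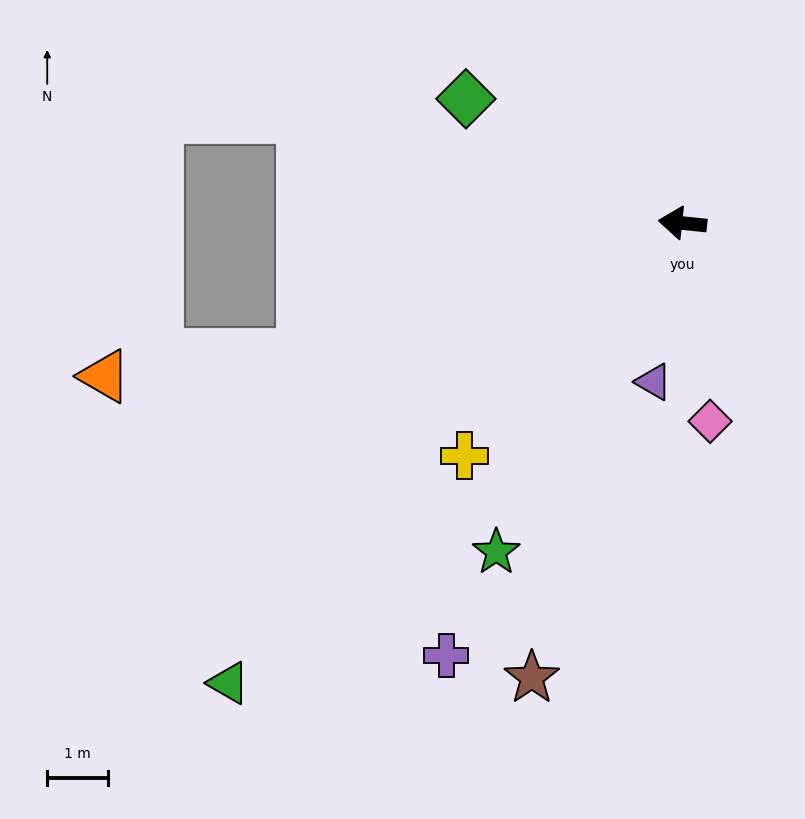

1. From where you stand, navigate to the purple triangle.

turn left 86°, forward 2.7 m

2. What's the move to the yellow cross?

turn left 53°, forward 5.3 m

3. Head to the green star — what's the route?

turn left 66°, forward 6.3 m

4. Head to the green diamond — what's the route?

turn right 24°, forward 4.1 m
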